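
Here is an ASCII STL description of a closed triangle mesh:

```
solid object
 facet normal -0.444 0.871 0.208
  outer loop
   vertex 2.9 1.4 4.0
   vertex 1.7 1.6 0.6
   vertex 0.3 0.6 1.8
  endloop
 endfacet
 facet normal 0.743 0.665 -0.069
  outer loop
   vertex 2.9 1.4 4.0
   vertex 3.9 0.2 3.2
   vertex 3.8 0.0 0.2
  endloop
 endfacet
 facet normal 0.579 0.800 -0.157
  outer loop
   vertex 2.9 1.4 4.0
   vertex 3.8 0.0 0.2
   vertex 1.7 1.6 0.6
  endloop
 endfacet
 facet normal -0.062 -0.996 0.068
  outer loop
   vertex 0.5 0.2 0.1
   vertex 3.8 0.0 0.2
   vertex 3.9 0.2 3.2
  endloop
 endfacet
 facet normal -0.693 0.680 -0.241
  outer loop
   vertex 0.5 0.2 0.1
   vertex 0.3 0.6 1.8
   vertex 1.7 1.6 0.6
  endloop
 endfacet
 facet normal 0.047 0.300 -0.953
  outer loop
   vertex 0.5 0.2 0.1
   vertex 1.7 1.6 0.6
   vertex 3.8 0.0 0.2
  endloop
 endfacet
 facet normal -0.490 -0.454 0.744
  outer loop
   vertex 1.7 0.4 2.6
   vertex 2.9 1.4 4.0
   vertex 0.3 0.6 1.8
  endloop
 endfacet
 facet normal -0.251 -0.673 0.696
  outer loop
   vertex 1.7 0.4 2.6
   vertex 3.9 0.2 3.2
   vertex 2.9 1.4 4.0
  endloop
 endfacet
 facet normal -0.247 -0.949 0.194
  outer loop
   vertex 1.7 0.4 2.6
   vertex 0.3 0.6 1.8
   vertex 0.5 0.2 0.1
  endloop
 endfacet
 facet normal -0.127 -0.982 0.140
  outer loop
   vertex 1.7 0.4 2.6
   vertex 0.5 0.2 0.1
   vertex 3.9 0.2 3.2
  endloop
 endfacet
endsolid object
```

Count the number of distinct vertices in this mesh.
7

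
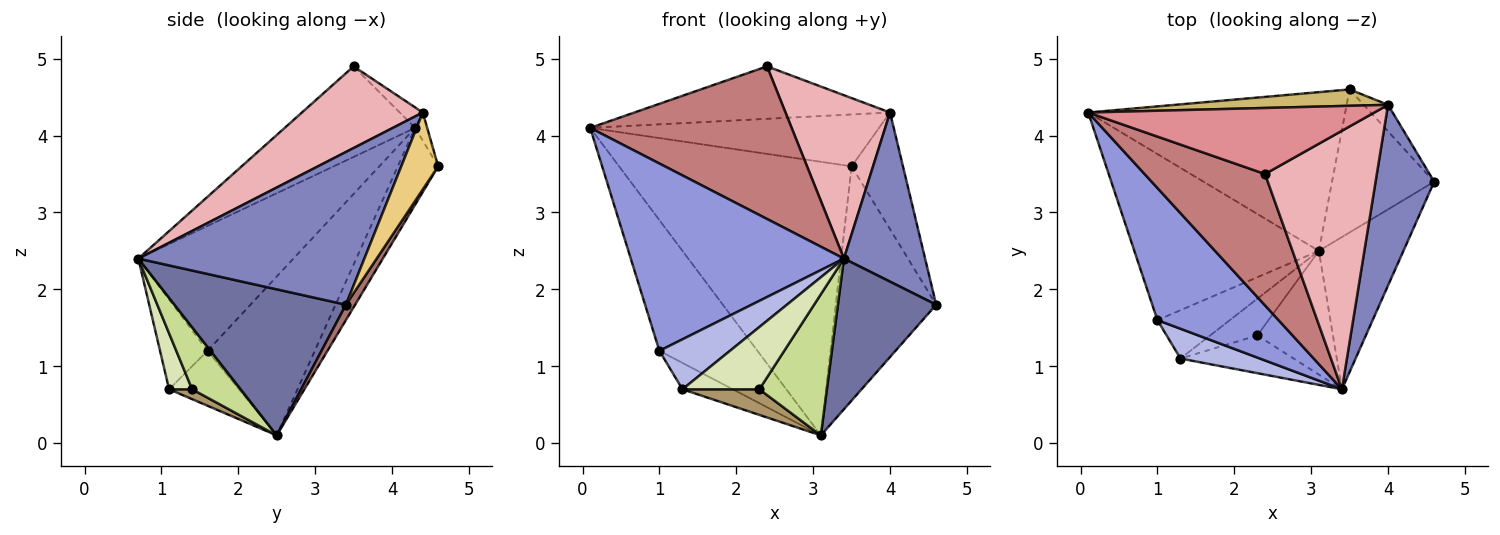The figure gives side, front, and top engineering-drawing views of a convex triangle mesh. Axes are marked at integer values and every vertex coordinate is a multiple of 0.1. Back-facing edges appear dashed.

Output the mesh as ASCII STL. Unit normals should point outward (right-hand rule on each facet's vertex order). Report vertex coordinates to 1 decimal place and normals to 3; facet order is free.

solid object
 facet normal 0.775 -0.444 -0.449
  outer loop
   vertex 3.1 2.5 0.1
   vertex 4.6 3.4 1.8
   vertex 3.4 0.7 2.4
  endloop
 endfacet
 facet normal 0.885 -0.318 0.340
  outer loop
   vertex 4.0 4.4 4.3
   vertex 3.4 0.7 2.4
   vertex 4.6 3.4 1.8
  endloop
 endfacet
 facet normal -0.511 -0.702 0.495
  outer loop
   vertex 1.0 1.6 1.2
   vertex 3.4 0.7 2.4
   vertex 0.1 4.3 4.1
  endloop
 endfacet
 facet normal -0.501 -0.744 0.443
  outer loop
   vertex 1.0 1.6 1.2
   vertex 1.3 1.1 0.7
   vertex 3.4 0.7 2.4
  endloop
 endfacet
 facet normal -0.560 0.512 -0.651
  outer loop
   vertex 1.0 1.6 1.2
   vertex 0.1 4.3 4.1
   vertex 3.1 2.5 0.1
  endloop
 endfacet
 facet normal -0.554 0.399 -0.731
  outer loop
   vertex 1.0 1.6 1.2
   vertex 3.1 2.5 0.1
   vertex 1.3 1.1 0.7
  endloop
 endfacet
 facet normal 0.475 -0.662 -0.580
  outer loop
   vertex 2.3 1.4 0.7
   vertex 3.1 2.5 0.1
   vertex 3.4 0.7 2.4
  endloop
 endfacet
 facet normal 0.249 -0.828 -0.502
  outer loop
   vertex 2.3 1.4 0.7
   vertex 3.4 0.7 2.4
   vertex 1.3 1.1 0.7
  endloop
 endfacet
 facet normal 0.169 -0.564 -0.808
  outer loop
   vertex 2.3 1.4 0.7
   vertex 1.3 1.1 0.7
   vertex 3.1 2.5 0.1
  endloop
 endfacet
 facet normal -0.040 0.953 0.301
  outer loop
   vertex 3.5 4.6 3.6
   vertex 0.1 4.3 4.1
   vertex 4.0 4.4 4.3
  endloop
 endfacet
 facet normal 0.574 0.799 -0.182
  outer loop
   vertex 3.5 4.6 3.6
   vertex 4.0 4.4 4.3
   vertex 4.6 3.4 1.8
  endloop
 endfacet
 facet normal -0.148 0.855 -0.496
  outer loop
   vertex 3.5 4.6 3.6
   vertex 3.1 2.5 0.1
   vertex 0.1 4.3 4.1
  endloop
 endfacet
 facet normal 0.078 0.851 -0.519
  outer loop
   vertex 3.5 4.6 3.6
   vertex 4.6 3.4 1.8
   vertex 3.1 2.5 0.1
  endloop
 endfacet
 facet normal -0.440 -0.680 0.586
  outer loop
   vertex 2.4 3.5 4.9
   vertex 0.1 4.3 4.1
   vertex 3.4 0.7 2.4
  endloop
 endfacet
 facet normal -0.056 0.621 0.782
  outer loop
   vertex 2.4 3.5 4.9
   vertex 4.0 4.4 4.3
   vertex 0.1 4.3 4.1
  endloop
 endfacet
 facet normal 0.525 -0.455 0.719
  outer loop
   vertex 2.4 3.5 4.9
   vertex 3.4 0.7 2.4
   vertex 4.0 4.4 4.3
  endloop
 endfacet
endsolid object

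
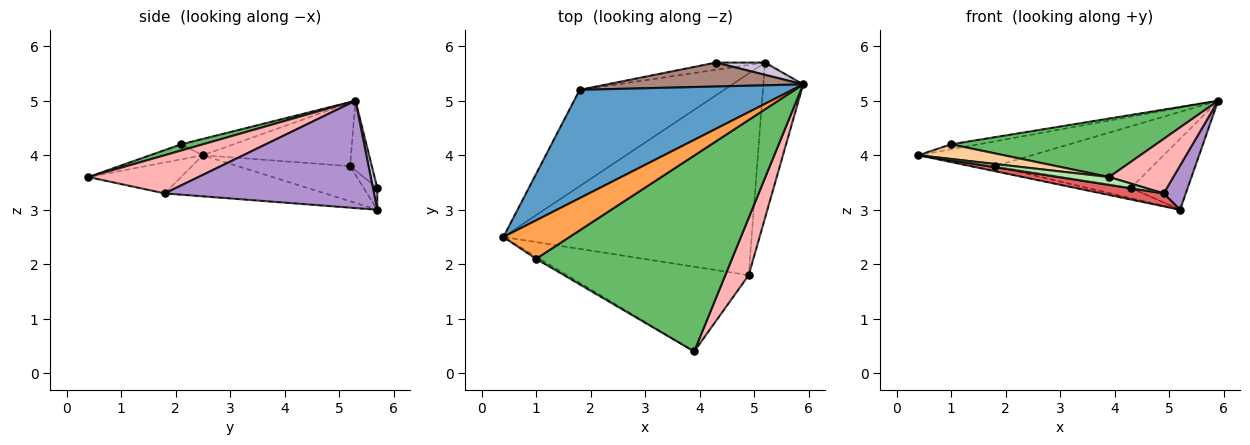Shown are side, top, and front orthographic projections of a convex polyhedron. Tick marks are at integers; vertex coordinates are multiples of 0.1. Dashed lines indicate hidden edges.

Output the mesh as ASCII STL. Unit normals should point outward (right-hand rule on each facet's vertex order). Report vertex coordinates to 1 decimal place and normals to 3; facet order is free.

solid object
 facet normal -0.279 0.214 0.936
  outer loop
   vertex 1.8 5.2 3.8
   vertex 0.4 2.5 4.0
   vertex 5.9 5.3 5.0
  endloop
 endfacet
 facet normal -0.236 0.050 -0.971
  outer loop
   vertex 1.8 5.2 3.8
   vertex 5.2 5.7 3.0
   vertex 0.4 2.5 4.0
  endloop
 endfacet
 facet normal -0.238 0.124 0.963
  outer loop
   vertex 1.0 2.1 4.2
   vertex 5.9 5.3 5.0
   vertex 0.4 2.5 4.0
  endloop
 endfacet
 facet normal -0.521 -0.844 -0.126
  outer loop
   vertex 1.0 2.1 4.2
   vertex 0.4 2.5 4.0
   vertex 3.9 0.4 3.6
  endloop
 endfacet
 facet normal 0.030 -0.286 0.958
  outer loop
   vertex 1.0 2.1 4.2
   vertex 3.9 0.4 3.6
   vertex 5.9 5.3 5.0
  endloop
 endfacet
 facet normal -0.167 -0.091 -0.982
  outer loop
   vertex 4.9 1.8 3.3
   vertex 3.9 0.4 3.6
   vertex 0.4 2.5 4.0
  endloop
 endfacet
 facet normal -0.163 -0.063 -0.985
  outer loop
   vertex 4.9 1.8 3.3
   vertex 0.4 2.5 4.0
   vertex 5.2 5.7 3.0
  endloop
 endfacet
 facet normal 0.764 -0.445 0.468
  outer loop
   vertex 4.9 1.8 3.3
   vertex 5.9 5.3 5.0
   vertex 3.9 0.4 3.6
  endloop
 endfacet
 facet normal 0.933 -0.098 -0.346
  outer loop
   vertex 4.9 1.8 3.3
   vertex 5.2 5.7 3.0
   vertex 5.9 5.3 5.0
  endloop
 endfacet
 facet normal 0.076 0.983 0.170
  outer loop
   vertex 4.3 5.7 3.4
   vertex 5.9 5.3 5.0
   vertex 5.2 5.7 3.0
  endloop
 endfacet
 facet normal -0.128 0.925 0.359
  outer loop
   vertex 4.3 5.7 3.4
   vertex 1.8 5.2 3.8
   vertex 5.9 5.3 5.0
  endloop
 endfacet
 facet normal -0.248 0.793 -0.557
  outer loop
   vertex 4.3 5.7 3.4
   vertex 5.2 5.7 3.0
   vertex 1.8 5.2 3.8
  endloop
 endfacet
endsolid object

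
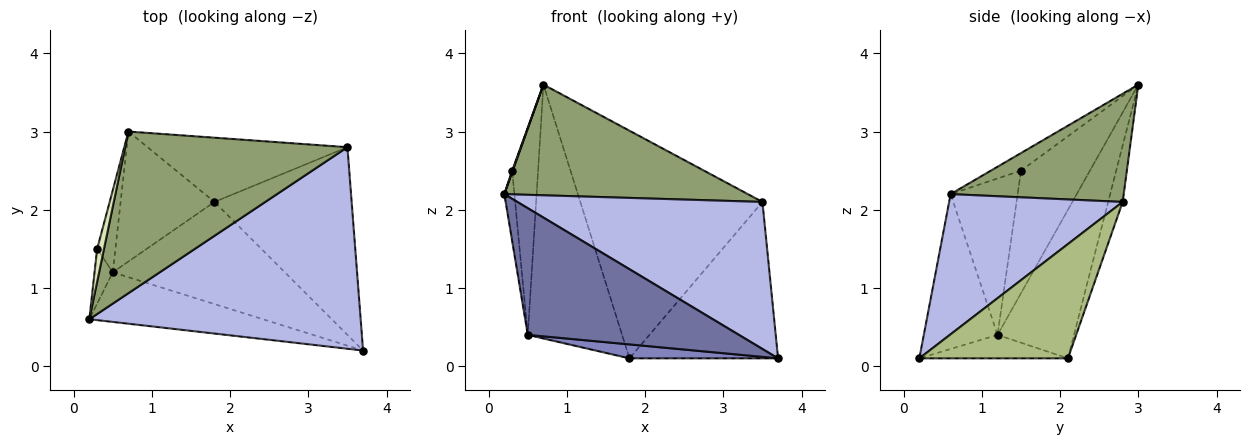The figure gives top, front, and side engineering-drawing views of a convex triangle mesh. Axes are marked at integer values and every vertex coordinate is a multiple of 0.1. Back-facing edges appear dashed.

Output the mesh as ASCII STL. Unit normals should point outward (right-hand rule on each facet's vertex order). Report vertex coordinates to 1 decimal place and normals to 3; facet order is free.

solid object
 facet normal -0.309 -0.886 -0.347
  outer loop
   vertex 0.5 1.2 0.4
   vertex 3.7 0.2 0.1
   vertex 0.2 0.6 2.2
  endloop
 endfacet
 facet normal -0.134 -0.134 -0.982
  outer loop
   vertex 0.5 1.2 0.4
   vertex 1.8 2.1 0.1
   vertex 3.7 0.2 0.1
  endloop
 endfacet
 facet normal -0.585 0.722 -0.370
  outer loop
   vertex 0.5 1.2 0.4
   vertex 0.7 3.0 3.6
   vertex 1.8 2.1 0.1
  endloop
 endfacet
 facet normal 0.385 -0.544 0.746
  outer loop
   vertex 3.5 2.8 2.1
   vertex 0.2 0.6 2.2
   vertex 3.7 0.2 0.1
  endloop
 endfacet
 facet normal 0.373 -0.524 0.766
  outer loop
   vertex 3.5 2.8 2.1
   vertex 0.7 3.0 3.6
   vertex 0.2 0.6 2.2
  endloop
 endfacet
 facet normal 0.539 0.539 -0.647
  outer loop
   vertex 3.5 2.8 2.1
   vertex 3.7 0.2 0.1
   vertex 1.8 2.1 0.1
  endloop
 endfacet
 facet normal -0.077 0.960 -0.271
  outer loop
   vertex 3.5 2.8 2.1
   vertex 1.8 2.1 0.1
   vertex 0.7 3.0 3.6
  endloop
 endfacet
 facet normal -0.932 -0.017 0.362
  outer loop
   vertex 0.3 1.5 2.5
   vertex 0.2 0.6 2.2
   vertex 0.7 3.0 3.6
  endloop
 endfacet
 facet normal -0.982 0.147 -0.115
  outer loop
   vertex 0.3 1.5 2.5
   vertex 0.5 1.2 0.4
   vertex 0.2 0.6 2.2
  endloop
 endfacet
 facet normal -0.927 0.348 -0.138
  outer loop
   vertex 0.3 1.5 2.5
   vertex 0.7 3.0 3.6
   vertex 0.5 1.2 0.4
  endloop
 endfacet
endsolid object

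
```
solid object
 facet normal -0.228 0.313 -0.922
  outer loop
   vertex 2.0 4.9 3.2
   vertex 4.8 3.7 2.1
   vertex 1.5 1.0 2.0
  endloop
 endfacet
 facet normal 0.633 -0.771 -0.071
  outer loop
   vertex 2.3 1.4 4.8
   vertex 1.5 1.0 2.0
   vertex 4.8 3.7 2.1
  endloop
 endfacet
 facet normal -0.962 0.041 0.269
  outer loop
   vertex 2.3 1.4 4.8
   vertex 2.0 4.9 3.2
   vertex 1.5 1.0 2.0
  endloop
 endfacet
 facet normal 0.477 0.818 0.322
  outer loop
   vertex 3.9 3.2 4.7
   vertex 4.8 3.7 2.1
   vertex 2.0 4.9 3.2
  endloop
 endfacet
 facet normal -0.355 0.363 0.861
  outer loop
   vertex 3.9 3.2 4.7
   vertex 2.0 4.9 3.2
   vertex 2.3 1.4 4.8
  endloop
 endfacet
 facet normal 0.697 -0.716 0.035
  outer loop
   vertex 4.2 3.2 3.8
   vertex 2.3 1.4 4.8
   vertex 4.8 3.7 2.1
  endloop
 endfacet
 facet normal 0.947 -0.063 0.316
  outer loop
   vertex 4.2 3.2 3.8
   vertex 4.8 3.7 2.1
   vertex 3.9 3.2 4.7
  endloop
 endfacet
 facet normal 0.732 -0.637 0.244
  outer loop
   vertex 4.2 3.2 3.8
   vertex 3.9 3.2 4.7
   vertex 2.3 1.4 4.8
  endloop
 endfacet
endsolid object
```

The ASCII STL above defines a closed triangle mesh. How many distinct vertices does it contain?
6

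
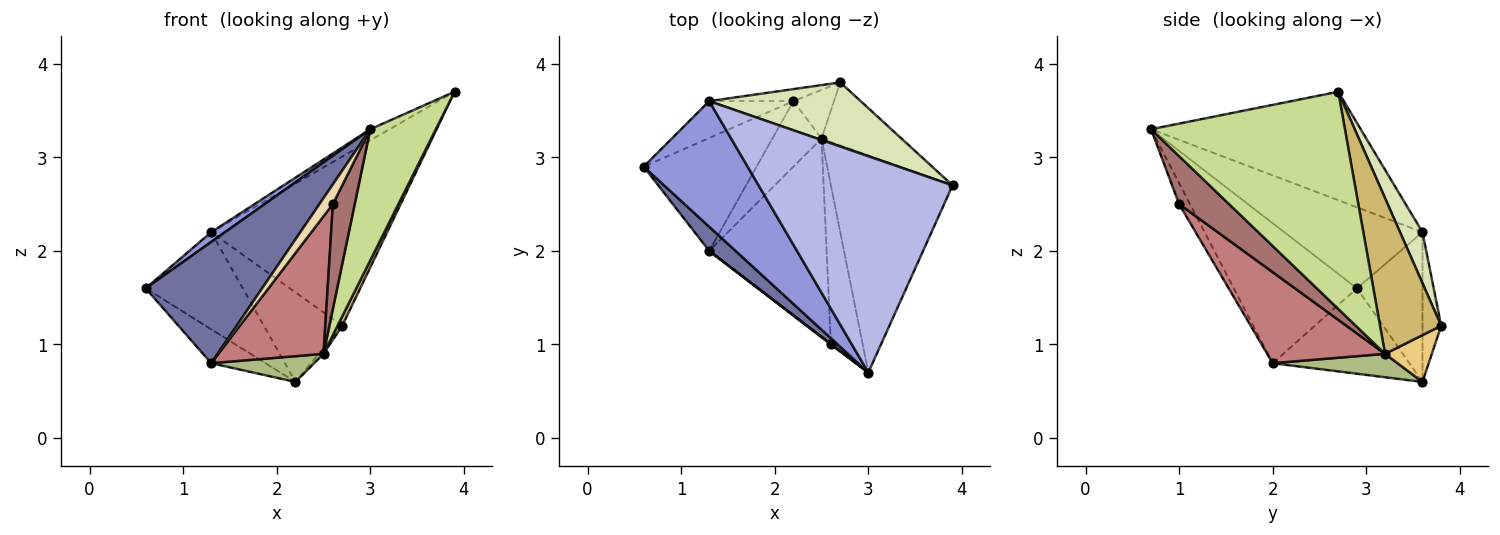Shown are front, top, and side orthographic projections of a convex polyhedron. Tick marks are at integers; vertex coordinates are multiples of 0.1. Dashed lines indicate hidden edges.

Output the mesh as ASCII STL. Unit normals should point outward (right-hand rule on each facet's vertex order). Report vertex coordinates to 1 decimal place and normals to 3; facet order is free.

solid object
 facet normal -0.720 -0.681 0.136
  outer loop
   vertex 1.3 2.0 0.8
   vertex 3.0 0.7 3.3
   vertex 0.6 2.9 1.6
  endloop
 endfacet
 facet normal -0.587 0.233 -0.776
  outer loop
   vertex 1.3 2.0 0.8
   vertex 0.6 2.9 1.6
   vertex 2.2 3.6 0.6
  endloop
 endfacet
 facet normal -0.614 -0.061 0.787
  outer loop
   vertex 1.3 3.6 2.2
   vertex 0.6 2.9 1.6
   vertex 3.0 0.7 3.3
  endloop
 endfacet
 facet normal -0.487 0.045 0.872
  outer loop
   vertex 1.3 3.6 2.2
   vertex 3.0 0.7 3.3
   vertex 3.9 2.7 3.7
  endloop
 endfacet
 facet normal -0.534 0.791 -0.300
  outer loop
   vertex 1.3 3.6 2.2
   vertex 2.2 3.6 0.6
   vertex 0.6 2.9 1.6
  endloop
 endfacet
 facet normal 0.405 -0.334 -0.851
  outer loop
   vertex 2.5 3.2 0.9
   vertex 1.3 2.0 0.8
   vertex 2.2 3.6 0.6
  endloop
 endfacet
 facet normal 0.837 -0.283 -0.469
  outer loop
   vertex 2.5 3.2 0.9
   vertex 3.9 2.7 3.7
   vertex 3.0 0.7 3.3
  endloop
 endfacet
 facet normal 0.119 0.929 0.352
  outer loop
   vertex 2.7 3.8 1.2
   vertex 1.3 3.6 2.2
   vertex 3.9 2.7 3.7
  endloop
 endfacet
 facet normal -0.230 0.964 -0.130
  outer loop
   vertex 2.7 3.8 1.2
   vertex 2.2 3.6 0.6
   vertex 1.3 3.6 2.2
  endloop
 endfacet
 facet normal 0.887 -0.068 -0.456
  outer loop
   vertex 2.7 3.8 1.2
   vertex 3.9 2.7 3.7
   vertex 2.5 3.2 0.9
  endloop
 endfacet
 facet normal 0.754 0.075 -0.653
  outer loop
   vertex 2.7 3.8 1.2
   vertex 2.5 3.2 0.9
   vertex 2.2 3.6 0.6
  endloop
 endfacet
 facet normal -0.627 -0.779 0.022
  outer loop
   vertex 2.6 1.0 2.5
   vertex 3.0 0.7 3.3
   vertex 1.3 2.0 0.8
  endloop
 endfacet
 facet normal 0.783 -0.342 -0.520
  outer loop
   vertex 2.6 1.0 2.5
   vertex 2.5 3.2 0.9
   vertex 3.0 0.7 3.3
  endloop
 endfacet
 facet normal 0.538 -0.480 -0.693
  outer loop
   vertex 2.6 1.0 2.5
   vertex 1.3 2.0 0.8
   vertex 2.5 3.2 0.9
  endloop
 endfacet
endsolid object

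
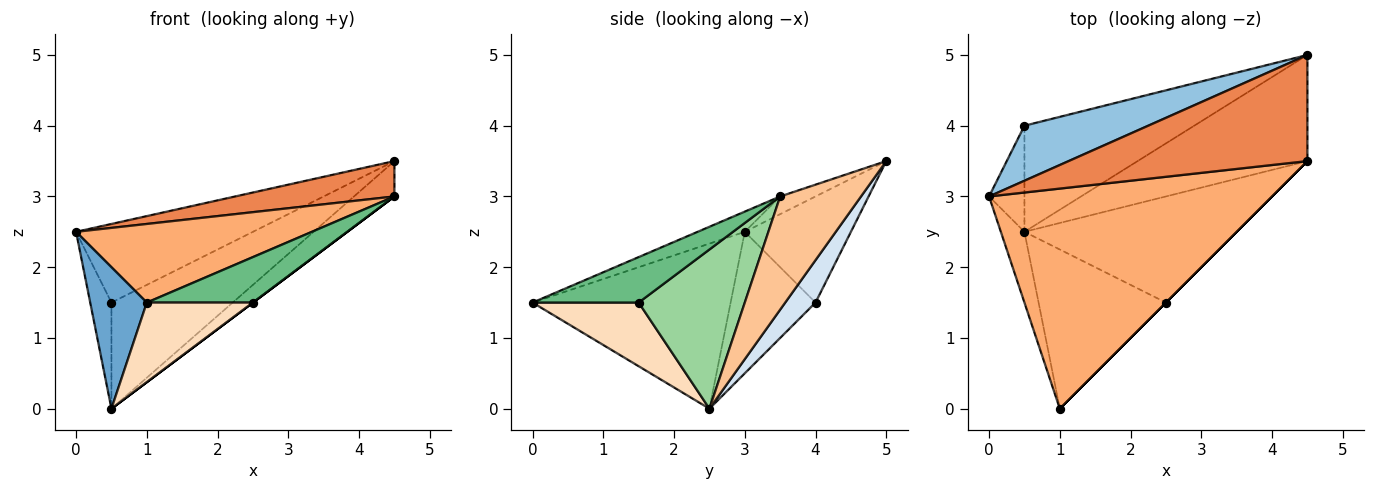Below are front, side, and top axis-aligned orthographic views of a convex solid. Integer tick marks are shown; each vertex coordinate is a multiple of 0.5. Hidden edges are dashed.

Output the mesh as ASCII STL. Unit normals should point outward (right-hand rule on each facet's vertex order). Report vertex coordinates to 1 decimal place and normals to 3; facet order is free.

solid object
 facet normal -0.953 -0.272 -0.136
  outer loop
   vertex 0.5 2.5 0.0
   vertex 1.0 0.0 1.5
   vertex 0.0 3.0 2.5
  endloop
 endfacet
 facet normal -0.441 0.735 0.515
  outer loop
   vertex 0.5 4.0 1.5
   vertex 0.0 3.0 2.5
   vertex 4.5 5.0 3.5
  endloop
 endfacet
 facet normal -0.943 0.236 -0.236
  outer loop
   vertex 0.5 4.0 1.5
   vertex 0.5 2.5 0.0
   vertex 0.0 3.0 2.5
  endloop
 endfacet
 facet normal 0.174 0.696 -0.696
  outer loop
   vertex 0.5 4.0 1.5
   vertex 4.5 5.0 3.5
   vertex 0.5 2.5 0.0
  endloop
 endfacet
 facet normal -0.070 -0.315 0.946
  outer loop
   vertex 4.5 3.5 3.0
   vertex 4.5 5.0 3.5
   vertex 0.0 3.0 2.5
  endloop
 endfacet
 facet normal -0.067 -0.336 0.940
  outer loop
   vertex 4.5 3.5 3.0
   vertex 0.0 3.0 2.5
   vertex 1.0 0.0 1.5
  endloop
 endfacet
 facet normal 0.535 0.267 -0.802
  outer loop
   vertex 4.5 3.5 3.0
   vertex 0.5 2.5 0.0
   vertex 4.5 5.0 3.5
  endloop
 endfacet
 facet normal 0.408 -0.408 -0.816
  outer loop
   vertex 2.5 1.5 1.5
   vertex 1.0 0.0 1.5
   vertex 0.5 2.5 0.0
  endloop
 endfacet
 facet normal 0.707 -0.707 0.000
  outer loop
   vertex 2.5 1.5 1.5
   vertex 4.5 3.5 3.0
   vertex 1.0 0.0 1.5
  endloop
 endfacet
 facet normal 0.600 0.000 -0.800
  outer loop
   vertex 2.5 1.5 1.5
   vertex 0.5 2.5 0.0
   vertex 4.5 3.5 3.0
  endloop
 endfacet
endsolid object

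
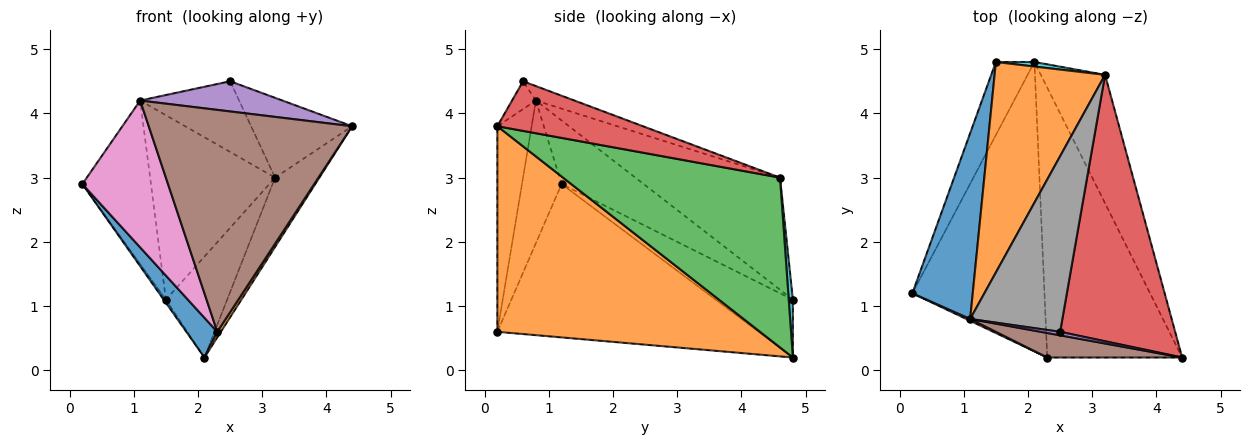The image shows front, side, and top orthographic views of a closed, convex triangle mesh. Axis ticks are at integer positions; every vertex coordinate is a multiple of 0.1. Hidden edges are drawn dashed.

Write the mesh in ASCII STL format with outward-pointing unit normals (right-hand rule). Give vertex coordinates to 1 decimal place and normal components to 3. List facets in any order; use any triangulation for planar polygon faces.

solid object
 facet normal -0.755 -0.089 -0.650
  outer loop
   vertex 2.3 0.2 0.6
   vertex 0.2 1.2 2.9
   vertex 2.1 4.8 0.2
  endloop
 endfacet
 facet normal 0.836 -0.011 -0.549
  outer loop
   vertex 2.3 0.2 0.6
   vertex 2.1 4.8 0.2
   vertex 4.4 0.2 3.8
  endloop
 endfacet
 facet normal 0.919 0.187 -0.348
  outer loop
   vertex 3.2 4.6 3.0
   vertex 4.4 0.2 3.8
   vertex 2.1 4.8 0.2
  endloop
 endfacet
 facet normal 0.382 0.265 0.885
  outer loop
   vertex 3.2 4.6 3.0
   vertex 2.5 0.6 4.5
   vertex 4.4 0.2 3.8
  endloop
 endfacet
 facet normal -0.164 -0.980 0.114
  outer loop
   vertex 1.1 0.8 4.2
   vertex 4.4 0.2 3.8
   vertex 2.5 0.6 4.5
  endloop
 endfacet
 facet normal -0.165 -0.980 0.108
  outer loop
   vertex 1.1 0.8 4.2
   vertex 2.3 0.2 0.6
   vertex 4.4 0.2 3.8
  endloop
 endfacet
 facet normal -0.420 -0.908 0.011
  outer loop
   vertex 1.1 0.8 4.2
   vertex 0.2 1.2 2.9
   vertex 2.3 0.2 0.6
  endloop
 endfacet
 facet normal -0.144 0.369 0.918
  outer loop
   vertex 1.1 0.8 4.2
   vertex 2.5 0.6 4.5
   vertex 3.2 4.6 3.0
  endloop
 endfacet
 facet normal -0.832 0.023 -0.555
  outer loop
   vertex 1.5 4.8 1.1
   vertex 2.1 4.8 0.2
   vertex 0.2 1.2 2.9
  endloop
 endfacet
 facet normal 0.067 0.997 0.045
  outer loop
   vertex 1.5 4.8 1.1
   vertex 3.2 4.6 3.0
   vertex 2.1 4.8 0.2
  endloop
 endfacet
 facet normal -0.620 0.518 0.589
  outer loop
   vertex 1.5 4.8 1.1
   vertex 0.2 1.2 2.9
   vertex 1.1 0.8 4.2
  endloop
 endfacet
 facet normal -0.607 0.524 0.598
  outer loop
   vertex 1.5 4.8 1.1
   vertex 1.1 0.8 4.2
   vertex 3.2 4.6 3.0
  endloop
 endfacet
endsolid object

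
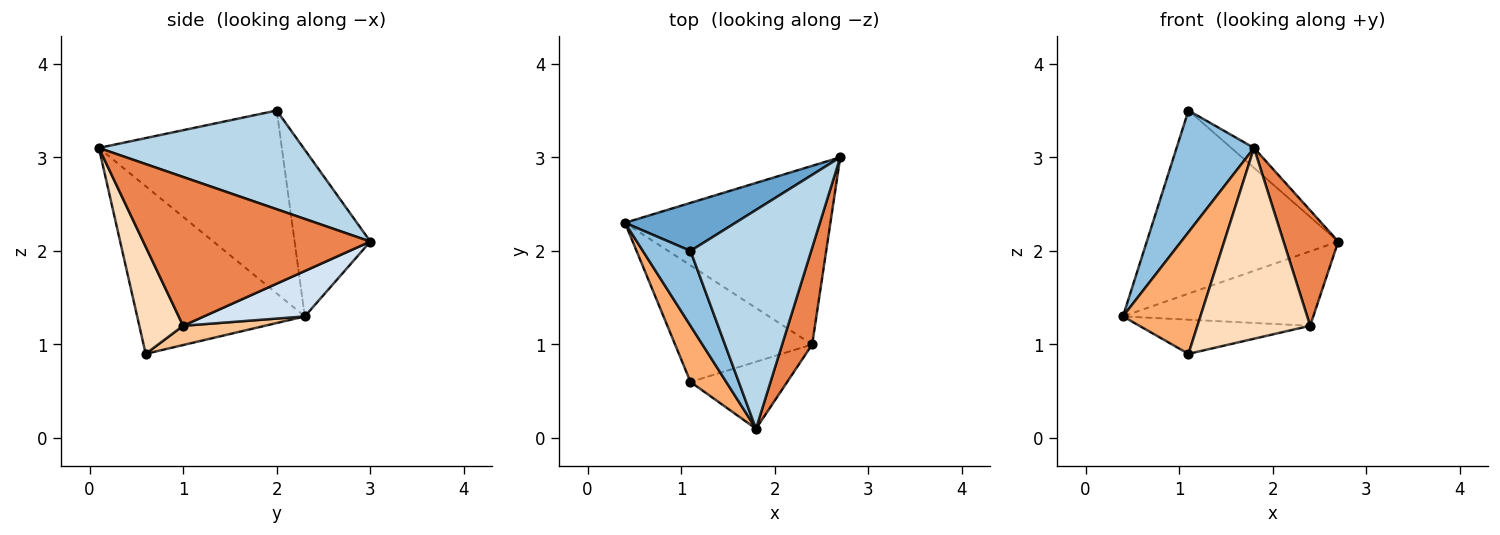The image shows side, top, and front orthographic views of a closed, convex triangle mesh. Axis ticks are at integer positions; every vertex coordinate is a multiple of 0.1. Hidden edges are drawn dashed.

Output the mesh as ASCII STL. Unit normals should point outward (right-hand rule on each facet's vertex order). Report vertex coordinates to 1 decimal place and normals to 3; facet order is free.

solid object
 facet normal -0.357 0.903 0.237
  outer loop
   vertex 1.1 2.0 3.5
   vertex 2.7 3.0 2.1
   vertex 0.4 2.3 1.3
  endloop
 endfacet
 facet normal -0.896 -0.379 0.233
  outer loop
   vertex 1.1 2.0 3.5
   vertex 0.4 2.3 1.3
   vertex 1.8 0.1 3.1
  endloop
 endfacet
 facet normal 0.632 0.070 0.772
  outer loop
   vertex 1.1 2.0 3.5
   vertex 1.8 0.1 3.1
   vertex 2.7 3.0 2.1
  endloop
 endfacet
 facet normal 0.200 0.377 -0.904
  outer loop
   vertex 2.4 1.0 1.2
   vertex 0.4 2.3 1.3
   vertex 2.7 3.0 2.1
  endloop
 endfacet
 facet normal 0.954 -0.230 0.192
  outer loop
   vertex 2.4 1.0 1.2
   vertex 2.7 3.0 2.1
   vertex 1.8 0.1 3.1
  endloop
 endfacet
 facet normal -0.891 -0.412 0.190
  outer loop
   vertex 1.1 0.6 0.9
   vertex 1.8 0.1 3.1
   vertex 0.4 2.3 1.3
  endloop
 endfacet
 facet normal 0.134 0.279 -0.951
  outer loop
   vertex 1.1 0.6 0.9
   vertex 0.4 2.3 1.3
   vertex 2.4 1.0 1.2
  endloop
 endfacet
 facet normal 0.344 -0.886 -0.311
  outer loop
   vertex 1.1 0.6 0.9
   vertex 2.4 1.0 1.2
   vertex 1.8 0.1 3.1
  endloop
 endfacet
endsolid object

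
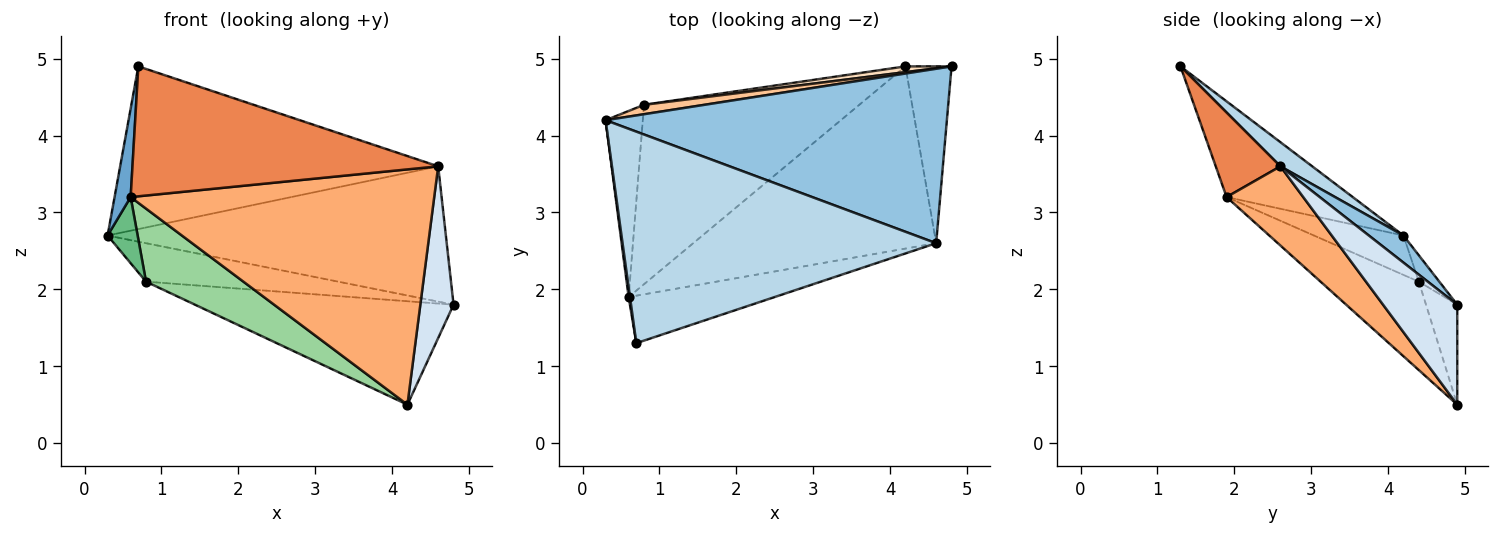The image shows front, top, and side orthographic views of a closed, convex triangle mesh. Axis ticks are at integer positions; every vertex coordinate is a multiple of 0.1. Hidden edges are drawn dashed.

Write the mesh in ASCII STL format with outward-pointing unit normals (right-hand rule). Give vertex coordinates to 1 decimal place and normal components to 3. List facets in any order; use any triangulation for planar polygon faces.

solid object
 facet normal -0.992 -0.126 0.014
  outer loop
   vertex 0.6 1.9 3.2
   vertex 0.7 1.3 4.9
   vertex 0.3 4.2 2.7
  endloop
 endfacet
 facet normal 0.063 0.612 0.789
  outer loop
   vertex 4.6 2.6 3.6
   vertex 4.8 4.9 1.8
   vertex 0.3 4.2 2.7
  endloop
 endfacet
 facet normal 0.061 0.609 0.791
  outer loop
   vertex 4.6 2.6 3.6
   vertex 0.3 4.2 2.7
   vertex 0.7 1.3 4.9
  endloop
 endfacet
 facet normal 0.841 -0.377 -0.388
  outer loop
   vertex 4.6 2.6 3.6
   vertex 4.2 4.9 0.5
   vertex 4.8 4.9 1.8
  endloop
 endfacet
 facet normal 0.195 -0.921 -0.337
  outer loop
   vertex 4.6 2.6 3.6
   vertex 0.7 1.3 4.9
   vertex 0.6 1.9 3.2
  endloop
 endfacet
 facet normal 0.196 -0.775 -0.600
  outer loop
   vertex 4.6 2.6 3.6
   vertex 0.6 1.9 3.2
   vertex 4.2 4.9 0.5
  endloop
 endfacet
 facet normal -0.103 0.966 0.236
  outer loop
   vertex 0.8 4.4 2.1
   vertex 0.3 4.2 2.7
   vertex 4.8 4.9 1.8
  endloop
 endfacet
 facet normal -0.120 0.991 0.055
  outer loop
   vertex 0.8 4.4 2.1
   vertex 4.8 4.9 1.8
   vertex 4.2 4.9 0.5
  endloop
 endfacet
 facet normal -0.706 -0.237 -0.667
  outer loop
   vertex 0.8 4.4 2.1
   vertex 0.6 1.9 3.2
   vertex 0.3 4.2 2.7
  endloop
 endfacet
 facet normal -0.356 -0.352 -0.866
  outer loop
   vertex 0.8 4.4 2.1
   vertex 4.2 4.9 0.5
   vertex 0.6 1.9 3.2
  endloop
 endfacet
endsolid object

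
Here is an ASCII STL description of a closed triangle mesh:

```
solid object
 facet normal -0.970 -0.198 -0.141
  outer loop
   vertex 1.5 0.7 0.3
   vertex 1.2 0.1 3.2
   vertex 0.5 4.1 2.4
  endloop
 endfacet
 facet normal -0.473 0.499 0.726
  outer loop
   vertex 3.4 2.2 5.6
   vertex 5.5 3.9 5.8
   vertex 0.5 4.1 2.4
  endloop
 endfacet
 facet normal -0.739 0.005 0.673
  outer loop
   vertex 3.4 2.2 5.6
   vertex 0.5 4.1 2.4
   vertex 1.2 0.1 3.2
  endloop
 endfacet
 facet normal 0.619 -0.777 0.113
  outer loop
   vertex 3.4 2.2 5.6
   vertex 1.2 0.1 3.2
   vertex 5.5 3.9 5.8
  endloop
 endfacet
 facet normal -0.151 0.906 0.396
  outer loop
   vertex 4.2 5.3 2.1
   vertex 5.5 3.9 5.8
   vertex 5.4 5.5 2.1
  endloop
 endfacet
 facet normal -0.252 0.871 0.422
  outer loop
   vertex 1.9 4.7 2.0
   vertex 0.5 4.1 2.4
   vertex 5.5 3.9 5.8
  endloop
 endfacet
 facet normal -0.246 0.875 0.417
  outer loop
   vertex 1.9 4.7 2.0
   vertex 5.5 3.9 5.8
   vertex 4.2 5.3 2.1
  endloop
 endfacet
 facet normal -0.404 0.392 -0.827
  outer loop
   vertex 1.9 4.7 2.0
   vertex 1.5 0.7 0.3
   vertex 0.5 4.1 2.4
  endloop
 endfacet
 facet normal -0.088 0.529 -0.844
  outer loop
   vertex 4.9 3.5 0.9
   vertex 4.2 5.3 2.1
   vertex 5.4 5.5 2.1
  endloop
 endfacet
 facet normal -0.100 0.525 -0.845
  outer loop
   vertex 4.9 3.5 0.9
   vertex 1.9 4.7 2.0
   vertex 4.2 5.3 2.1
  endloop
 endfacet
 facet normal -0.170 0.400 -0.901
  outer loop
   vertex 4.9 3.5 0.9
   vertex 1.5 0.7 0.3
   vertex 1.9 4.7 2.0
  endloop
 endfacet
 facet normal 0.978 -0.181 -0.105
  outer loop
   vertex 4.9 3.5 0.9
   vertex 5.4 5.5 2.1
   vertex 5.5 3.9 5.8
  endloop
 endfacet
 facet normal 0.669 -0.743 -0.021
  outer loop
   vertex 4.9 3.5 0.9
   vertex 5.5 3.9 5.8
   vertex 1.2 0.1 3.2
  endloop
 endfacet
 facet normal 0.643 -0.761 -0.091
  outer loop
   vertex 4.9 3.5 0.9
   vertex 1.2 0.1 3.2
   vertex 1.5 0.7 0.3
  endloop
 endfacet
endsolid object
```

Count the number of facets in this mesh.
14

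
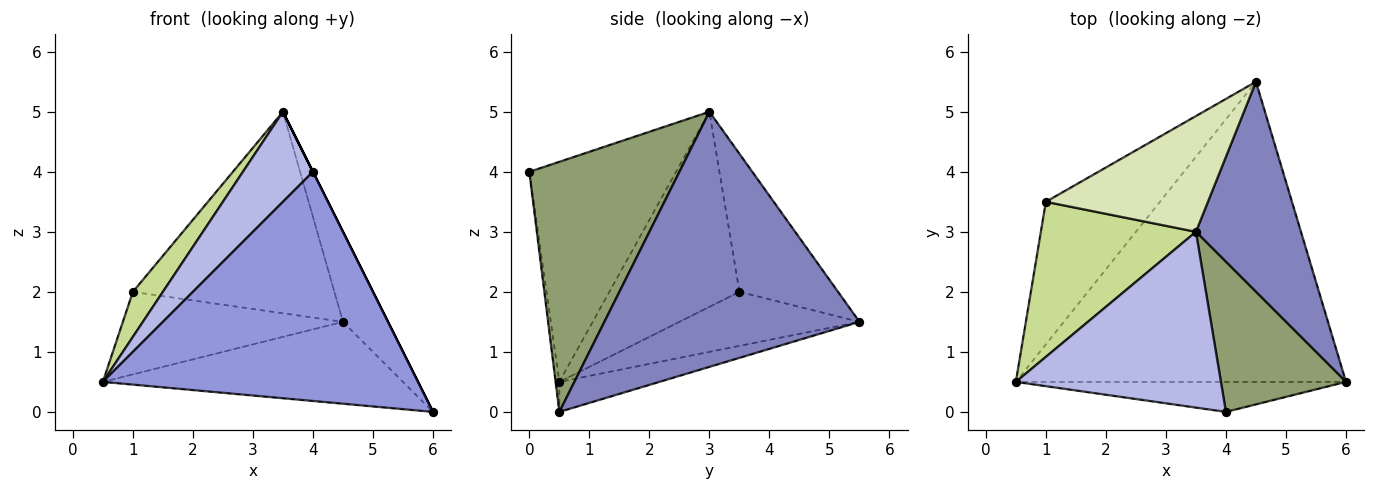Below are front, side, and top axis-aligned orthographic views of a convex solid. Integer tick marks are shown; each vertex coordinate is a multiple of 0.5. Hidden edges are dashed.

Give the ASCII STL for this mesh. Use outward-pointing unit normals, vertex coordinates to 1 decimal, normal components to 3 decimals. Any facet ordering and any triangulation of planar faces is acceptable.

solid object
 facet normal -0.087 0.262 -0.961
  outer loop
   vertex 4.5 5.5 1.5
   vertex 6.0 0.5 0.0
   vertex 0.5 0.5 0.5
  endloop
 endfacet
 facet normal 0.913 0.161 0.376
  outer loop
   vertex 3.5 3.0 5.0
   vertex 6.0 0.5 0.0
   vertex 4.5 5.5 1.5
  endloop
 endfacet
 facet normal -0.012 -0.991 -0.130
  outer loop
   vertex 4.0 0.0 4.0
   vertex 0.5 0.5 0.5
   vertex 6.0 0.5 0.0
  endloop
 endfacet
 facet normal -0.691 -0.330 0.644
  outer loop
   vertex 4.0 0.0 4.0
   vertex 3.5 3.0 5.0
   vertex 0.5 0.5 0.5
  endloop
 endfacet
 facet normal 0.894 0.000 0.447
  outer loop
   vertex 4.0 0.0 4.0
   vertex 6.0 0.5 0.0
   vertex 3.5 3.0 5.0
  endloop
 endfacet
 facet normal -0.379 0.464 -0.801
  outer loop
   vertex 1.0 3.5 2.0
   vertex 4.5 5.5 1.5
   vertex 0.5 0.5 0.5
  endloop
 endfacet
 facet normal -0.770 -0.178 0.612
  outer loop
   vertex 1.0 3.5 2.0
   vertex 0.5 0.5 0.5
   vertex 3.5 3.0 5.0
  endloop
 endfacet
 facet normal -0.391 0.798 0.459
  outer loop
   vertex 1.0 3.5 2.0
   vertex 3.5 3.0 5.0
   vertex 4.5 5.5 1.5
  endloop
 endfacet
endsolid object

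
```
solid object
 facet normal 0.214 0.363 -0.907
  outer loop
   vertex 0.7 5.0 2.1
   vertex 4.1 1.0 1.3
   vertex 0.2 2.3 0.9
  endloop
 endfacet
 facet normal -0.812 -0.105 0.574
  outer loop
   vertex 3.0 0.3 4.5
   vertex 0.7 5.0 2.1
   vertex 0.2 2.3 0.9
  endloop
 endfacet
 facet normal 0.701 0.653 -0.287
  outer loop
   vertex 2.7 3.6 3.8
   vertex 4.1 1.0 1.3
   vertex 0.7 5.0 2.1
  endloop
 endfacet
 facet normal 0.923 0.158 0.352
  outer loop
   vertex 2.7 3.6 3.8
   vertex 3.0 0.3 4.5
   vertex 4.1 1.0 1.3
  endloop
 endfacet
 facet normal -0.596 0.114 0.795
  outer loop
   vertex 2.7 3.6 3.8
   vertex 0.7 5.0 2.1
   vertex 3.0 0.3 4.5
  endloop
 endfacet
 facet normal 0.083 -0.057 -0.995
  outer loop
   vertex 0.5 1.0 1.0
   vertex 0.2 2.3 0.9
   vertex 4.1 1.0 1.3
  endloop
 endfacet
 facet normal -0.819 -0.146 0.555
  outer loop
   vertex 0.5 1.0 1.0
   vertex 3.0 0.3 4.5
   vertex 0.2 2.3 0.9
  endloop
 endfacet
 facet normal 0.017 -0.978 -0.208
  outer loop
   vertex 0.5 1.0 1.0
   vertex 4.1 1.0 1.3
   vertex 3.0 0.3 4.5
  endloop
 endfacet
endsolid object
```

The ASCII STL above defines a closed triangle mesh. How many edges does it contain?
12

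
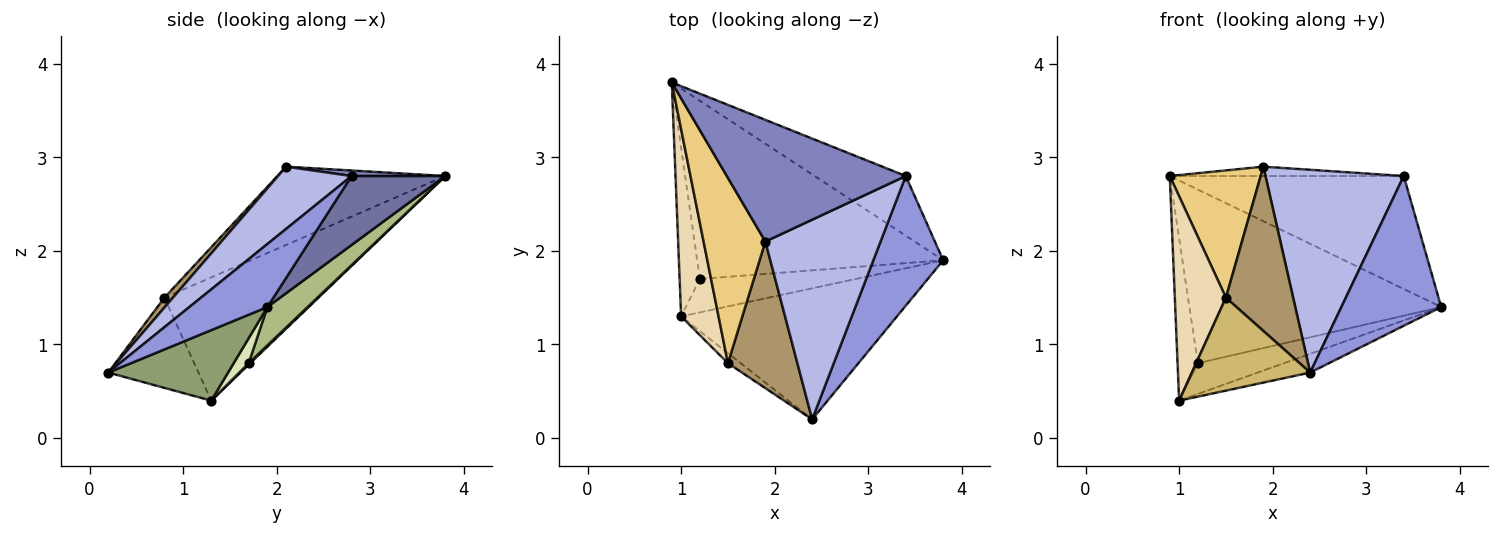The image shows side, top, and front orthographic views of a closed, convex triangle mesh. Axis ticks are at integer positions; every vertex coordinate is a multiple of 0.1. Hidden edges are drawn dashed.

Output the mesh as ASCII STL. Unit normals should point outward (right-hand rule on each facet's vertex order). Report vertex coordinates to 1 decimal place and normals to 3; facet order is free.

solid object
 facet normal 0.333 0.834 -0.441
  outer loop
   vertex 3.4 2.8 2.8
   vertex 3.8 1.9 1.4
   vertex 0.9 3.8 2.8
  endloop
 endfacet
 facet normal 0.031 0.077 0.997
  outer loop
   vertex 3.4 2.8 2.8
   vertex 0.9 3.8 2.8
   vertex 1.9 2.1 2.9
  endloop
 endfacet
 facet normal 0.509 -0.651 0.564
  outer loop
   vertex 3.4 2.8 2.8
   vertex 2.4 0.2 0.7
   vertex 3.8 1.9 1.4
  endloop
 endfacet
 facet normal 0.355 -0.666 0.656
  outer loop
   vertex 3.4 2.8 2.8
   vertex 1.9 2.1 2.9
   vertex 2.4 0.2 0.7
  endloop
 endfacet
 facet normal 0.308 0.135 -0.942
  outer loop
   vertex 1.0 1.3 0.4
   vertex 3.8 1.9 1.4
   vertex 2.4 0.2 0.7
  endloop
 endfacet
 facet normal 0.111 0.694 -0.712
  outer loop
   vertex 1.2 1.7 0.8
   vertex 0.9 3.8 2.8
   vertex 3.8 1.9 1.4
  endloop
 endfacet
 facet normal 0.053 0.693 -0.719
  outer loop
   vertex 1.2 1.7 0.8
   vertex 1.0 1.3 0.4
   vertex 0.9 3.8 2.8
  endloop
 endfacet
 facet normal 0.117 0.672 -0.731
  outer loop
   vertex 1.2 1.7 0.8
   vertex 3.8 1.9 1.4
   vertex 1.0 1.3 0.4
  endloop
 endfacet
 facet normal 0.094 -0.743 0.663
  outer loop
   vertex 1.5 0.8 1.5
   vertex 2.4 0.2 0.7
   vertex 1.9 2.1 2.9
  endloop
 endfacet
 facet normal -0.604 -0.792 -0.085
  outer loop
   vertex 1.5 0.8 1.5
   vertex 1.0 1.3 0.4
   vertex 2.4 0.2 0.7
  endloop
 endfacet
 facet normal -0.722 -0.391 0.570
  outer loop
   vertex 1.5 0.8 1.5
   vertex 1.9 2.1 2.9
   vertex 0.9 3.8 2.8
  endloop
 endfacet
 facet normal -0.912 -0.302 0.277
  outer loop
   vertex 1.5 0.8 1.5
   vertex 0.9 3.8 2.8
   vertex 1.0 1.3 0.4
  endloop
 endfacet
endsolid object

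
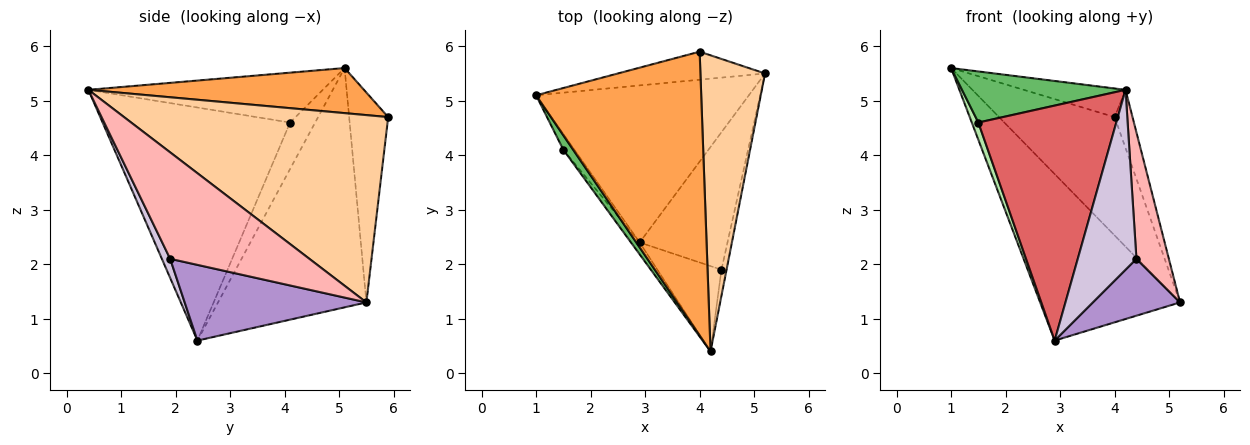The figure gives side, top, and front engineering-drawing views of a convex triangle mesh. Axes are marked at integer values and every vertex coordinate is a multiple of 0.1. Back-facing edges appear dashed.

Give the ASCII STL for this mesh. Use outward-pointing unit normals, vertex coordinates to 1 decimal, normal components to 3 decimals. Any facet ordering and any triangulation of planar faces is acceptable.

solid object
 facet normal -0.611 0.576 -0.543
  outer loop
   vertex 2.9 2.4 0.6
   vertex 1.0 5.1 5.6
   vertex 5.2 5.5 1.3
  endloop
 endfacet
 facet normal -0.312 0.924 -0.219
  outer loop
   vertex 4.0 5.9 4.7
   vertex 5.2 5.5 1.3
   vertex 1.0 5.1 5.6
  endloop
 endfacet
 facet normal 0.262 0.097 0.960
  outer loop
   vertex 4.0 5.9 4.7
   vertex 1.0 5.1 5.6
   vertex 4.2 0.4 5.2
  endloop
 endfacet
 facet normal 0.943 0.064 0.325
  outer loop
   vertex 4.0 5.9 4.7
   vertex 4.2 0.4 5.2
   vertex 5.2 5.5 1.3
  endloop
 endfacet
 facet normal -0.810 -0.565 0.160
  outer loop
   vertex 1.5 4.1 4.6
   vertex 4.2 0.4 5.2
   vertex 1.0 5.1 5.6
  endloop
 endfacet
 facet normal -0.943 -0.246 -0.225
  outer loop
   vertex 1.5 4.1 4.6
   vertex 1.0 5.1 5.6
   vertex 2.9 2.4 0.6
  endloop
 endfacet
 facet normal -0.805 -0.592 -0.030
  outer loop
   vertex 1.5 4.1 4.6
   vertex 2.9 2.4 0.6
   vertex 4.2 0.4 5.2
  endloop
 endfacet
 facet normal 0.973 -0.227 -0.047
  outer loop
   vertex 4.4 1.9 2.1
   vertex 5.2 5.5 1.3
   vertex 4.2 0.4 5.2
  endloop
 endfacet
 facet normal 0.623 -0.299 -0.723
  outer loop
   vertex 4.4 1.9 2.1
   vertex 2.9 2.4 0.6
   vertex 5.2 5.5 1.3
  endloop
 endfacet
 facet normal 0.127 -0.896 -0.425
  outer loop
   vertex 4.4 1.9 2.1
   vertex 4.2 0.4 5.2
   vertex 2.9 2.4 0.6
  endloop
 endfacet
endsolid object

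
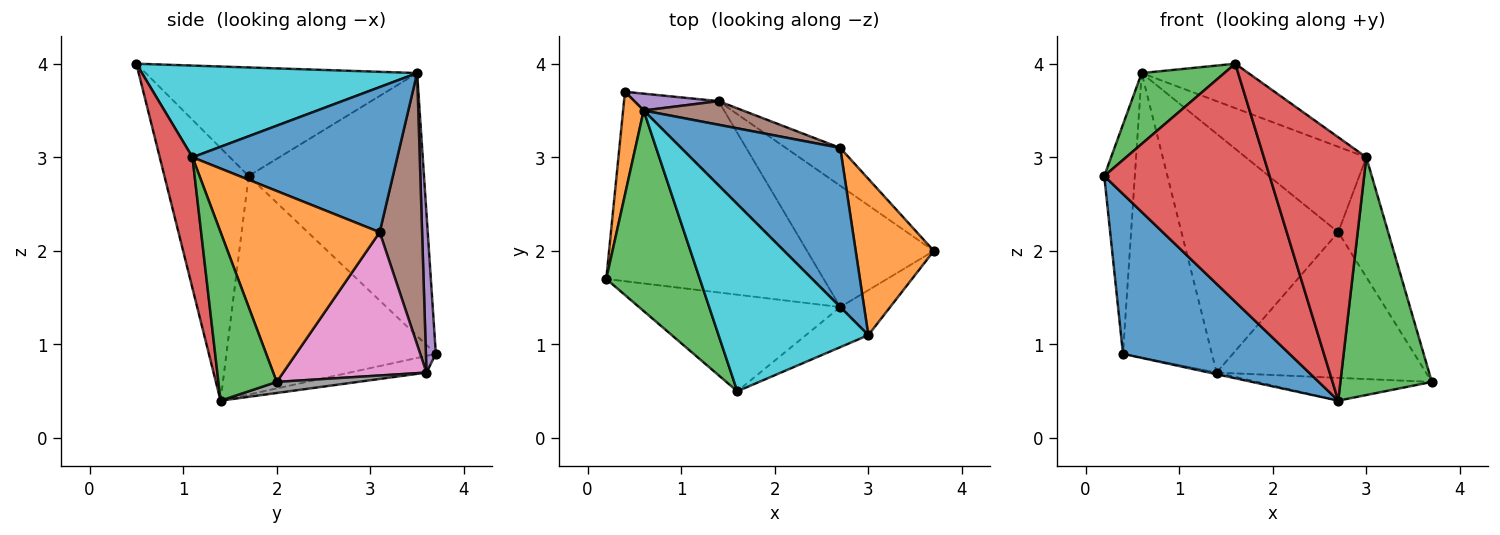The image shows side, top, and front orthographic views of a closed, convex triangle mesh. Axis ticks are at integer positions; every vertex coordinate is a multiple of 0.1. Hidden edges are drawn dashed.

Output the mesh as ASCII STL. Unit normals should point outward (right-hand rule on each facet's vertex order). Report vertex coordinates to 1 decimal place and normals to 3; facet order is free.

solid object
 facet normal -0.630 -0.501 -0.594
  outer loop
   vertex 2.7 1.4 0.4
   vertex 0.2 1.7 2.8
   vertex 0.4 3.7 0.9
  endloop
 endfacet
 facet normal -0.982 0.171 0.077
  outer loop
   vertex 0.6 3.5 3.9
   vertex 0.4 3.7 0.9
   vertex 0.2 1.7 2.8
  endloop
 endfacet
 facet normal -0.738 -0.225 0.636
  outer loop
   vertex 1.6 0.5 4.0
   vertex 0.6 3.5 3.9
   vertex 0.2 1.7 2.8
  endloop
 endfacet
 facet normal -0.427 -0.838 -0.340
  outer loop
   vertex 1.6 0.5 4.0
   vertex 0.2 1.7 2.8
   vertex 2.7 1.4 0.4
  endloop
 endfacet
 facet normal 0.111 0.992 0.059
  outer loop
   vertex 1.4 3.6 0.7
   vertex 0.4 3.7 0.9
   vertex 0.6 3.5 3.9
  endloop
 endfacet
 facet normal 0.260 0.961 0.095
  outer loop
   vertex 1.4 3.6 0.7
   vertex 0.6 3.5 3.9
   vertex 2.7 3.1 2.2
  endloop
 endfacet
 facet normal 0.552 0.807 -0.210
  outer loop
   vertex 1.4 3.6 0.7
   vertex 2.7 3.1 2.2
   vertex 3.7 2.0 0.6
  endloop
 endfacet
 facet normal 0.085 0.184 -0.979
  outer loop
   vertex 1.4 3.6 0.7
   vertex 3.7 2.0 0.6
   vertex 2.7 1.4 0.4
  endloop
 endfacet
 facet normal -0.194 0.019 -0.981
  outer loop
   vertex 1.4 3.6 0.7
   vertex 2.7 1.4 0.4
   vertex 0.4 3.7 0.9
  endloop
 endfacet
 facet normal 0.512 0.198 0.836
  outer loop
   vertex 3.0 1.1 3.0
   vertex 0.6 3.5 3.9
   vertex 1.6 0.5 4.0
  endloop
 endfacet
 facet normal 0.626 0.369 0.687
  outer loop
   vertex 3.0 1.1 3.0
   vertex 2.7 3.1 2.2
   vertex 0.6 3.5 3.9
  endloop
 endfacet
 facet normal 0.889 0.279 0.364
  outer loop
   vertex 3.0 1.1 3.0
   vertex 3.7 2.0 0.6
   vertex 2.7 3.1 2.2
  endloop
 endfacet
 facet normal 0.531 -0.833 -0.157
  outer loop
   vertex 3.0 1.1 3.0
   vertex 2.7 1.4 0.4
   vertex 3.7 2.0 0.6
  endloop
 endfacet
 facet normal 0.301 -0.943 -0.144
  outer loop
   vertex 3.0 1.1 3.0
   vertex 1.6 0.5 4.0
   vertex 2.7 1.4 0.4
  endloop
 endfacet
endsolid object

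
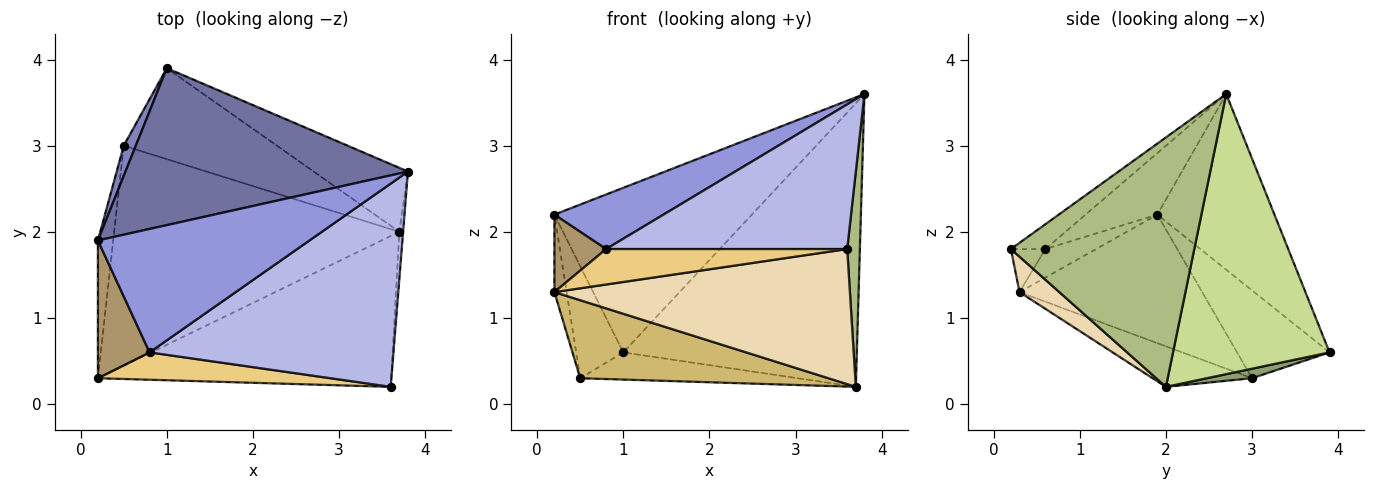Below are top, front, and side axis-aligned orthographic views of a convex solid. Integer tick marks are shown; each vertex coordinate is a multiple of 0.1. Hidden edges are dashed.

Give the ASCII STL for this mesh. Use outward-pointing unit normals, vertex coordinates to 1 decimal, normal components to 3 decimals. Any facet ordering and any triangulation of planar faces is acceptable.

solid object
 facet normal -0.394 0.665 0.634
  outer loop
   vertex 1.0 3.9 0.6
   vertex 0.2 1.9 2.2
   vertex 3.8 2.7 3.6
  endloop
 endfacet
 facet normal -0.884 0.451 0.121
  outer loop
   vertex 0.5 3.0 0.3
   vertex 0.2 1.9 2.2
   vertex 1.0 3.9 0.6
  endloop
 endfacet
 facet normal -0.257 -0.391 0.884
  outer loop
   vertex 0.8 0.6 1.8
   vertex 3.8 2.7 3.6
   vertex 0.2 1.9 2.2
  endloop
 endfacet
 facet normal -0.083 -0.578 0.812
  outer loop
   vertex 0.8 0.6 1.8
   vertex 3.6 0.2 1.8
   vertex 3.8 2.7 3.6
  endloop
 endfacet
 facet normal 0.059 0.286 -0.956
  outer loop
   vertex 3.7 2.0 0.2
   vertex 0.5 3.0 0.3
   vertex 1.0 3.9 0.6
  endloop
 endfacet
 facet normal 0.998 -0.069 -0.015
  outer loop
   vertex 3.7 2.0 0.2
   vertex 3.8 2.7 3.6
   vertex 3.6 0.2 1.8
  endloop
 endfacet
 facet normal 0.547 0.816 -0.184
  outer loop
   vertex 3.7 2.0 0.2
   vertex 1.0 3.9 0.6
   vertex 3.8 2.7 3.6
  endloop
 endfacet
 facet normal -0.991 0.066 -0.118
  outer loop
   vertex 0.2 0.3 1.3
   vertex 0.2 1.9 2.2
   vertex 0.5 3.0 0.3
  endloop
 endfacet
 facet normal -0.434 -0.442 0.785
  outer loop
   vertex 0.2 0.3 1.3
   vertex 0.8 0.6 1.8
   vertex 0.2 1.9 2.2
  endloop
 endfacet
 facet normal -0.133 -0.331 -0.934
  outer loop
   vertex 0.2 0.3 1.3
   vertex 0.5 3.0 0.3
   vertex 3.7 2.0 0.2
  endloop
 endfacet
 facet normal -0.112 -0.787 0.607
  outer loop
   vertex 0.2 0.3 1.3
   vertex 3.6 0.2 1.8
   vertex 0.8 0.6 1.8
  endloop
 endfacet
 facet normal 0.090 -0.664 -0.742
  outer loop
   vertex 0.2 0.3 1.3
   vertex 3.7 2.0 0.2
   vertex 3.6 0.2 1.8
  endloop
 endfacet
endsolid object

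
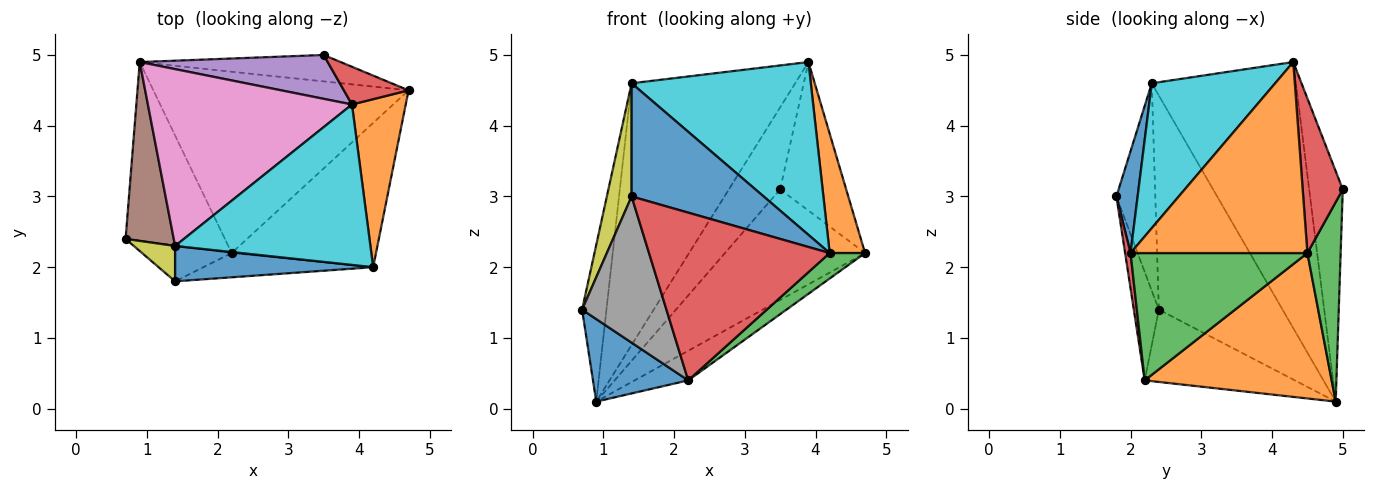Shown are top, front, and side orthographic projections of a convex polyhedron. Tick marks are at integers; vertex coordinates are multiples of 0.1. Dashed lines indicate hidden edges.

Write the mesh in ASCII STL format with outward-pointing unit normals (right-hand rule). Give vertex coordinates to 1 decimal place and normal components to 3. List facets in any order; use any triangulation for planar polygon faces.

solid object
 facet normal -0.552 -0.350 -0.757
  outer loop
   vertex 2.2 2.2 0.4
   vertex 0.7 2.4 1.4
   vertex 0.9 4.9 0.1
  endloop
 endfacet
 facet normal 0.490 0.140 -0.860
  outer loop
   vertex 2.2 2.2 0.4
   vertex 0.9 4.9 0.1
   vertex 4.7 4.5 2.2
  endloop
 endfacet
 facet normal 0.225 0.948 -0.227
  outer loop
   vertex 3.5 5.0 3.1
   vertex 4.7 4.5 2.2
   vertex 0.9 4.9 0.1
  endloop
 endfacet
 facet normal 0.507 0.835 0.212
  outer loop
   vertex 3.5 5.0 3.1
   vertex 3.9 4.3 4.9
   vertex 4.7 4.5 2.2
  endloop
 endfacet
 facet normal -0.500 0.764 0.408
  outer loop
   vertex 3.5 5.0 3.1
   vertex 0.9 4.9 0.1
   vertex 3.9 4.3 4.9
  endloop
 endfacet
 facet normal -0.958 0.189 0.215
  outer loop
   vertex 1.4 2.3 4.6
   vertex 0.9 4.9 0.1
   vertex 0.7 2.4 1.4
  endloop
 endfacet
 facet normal -0.590 0.669 0.452
  outer loop
   vertex 1.4 2.3 4.6
   vertex 3.9 4.3 4.9
   vertex 0.9 4.9 0.1
  endloop
 endfacet
 facet normal -0.277 -0.933 -0.229
  outer loop
   vertex 1.4 1.8 3.0
   vertex 0.7 2.4 1.4
   vertex 2.2 2.2 0.4
  endloop
 endfacet
 facet normal -0.832 -0.529 0.165
  outer loop
   vertex 1.4 1.8 3.0
   vertex 1.4 2.3 4.6
   vertex 0.7 2.4 1.4
  endloop
 endfacet
 facet normal 0.451 -0.654 0.607
  outer loop
   vertex 4.2 2.0 2.2
   vertex 3.9 4.3 4.9
   vertex 1.4 2.3 4.6
  endloop
 endfacet
 facet normal 0.152 -0.943 0.295
  outer loop
   vertex 4.2 2.0 2.2
   vertex 1.4 2.3 4.6
   vertex 1.4 1.8 3.0
  endloop
 endfacet
 facet normal 0.945 -0.189 0.266
  outer loop
   vertex 4.2 2.0 2.2
   vertex 4.7 4.5 2.2
   vertex 3.9 4.3 4.9
  endloop
 endfacet
 facet normal 0.656 -0.131 -0.743
  outer loop
   vertex 4.2 2.0 2.2
   vertex 2.2 2.2 0.4
   vertex 4.7 4.5 2.2
  endloop
 endfacet
 facet normal 0.030 -0.989 -0.143
  outer loop
   vertex 4.2 2.0 2.2
   vertex 1.4 1.8 3.0
   vertex 2.2 2.2 0.4
  endloop
 endfacet
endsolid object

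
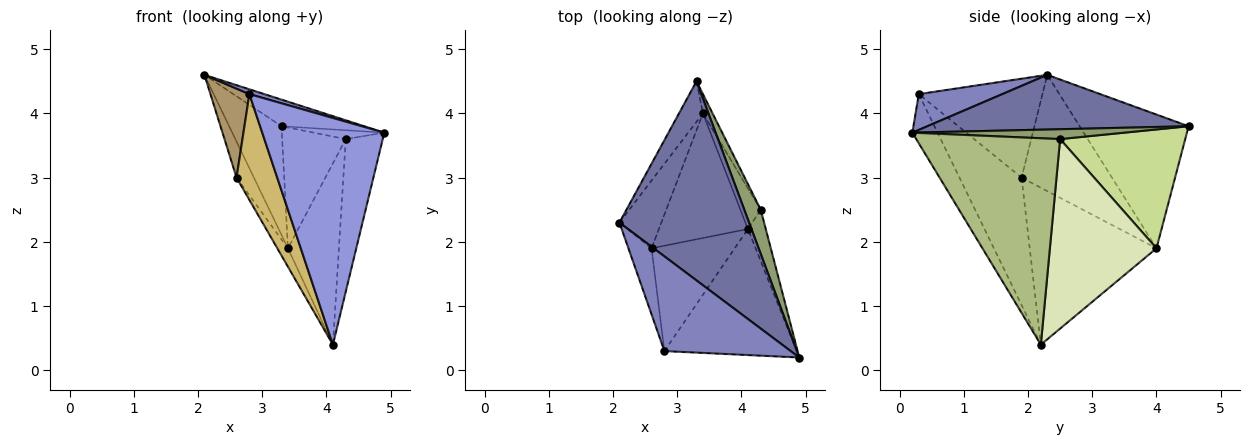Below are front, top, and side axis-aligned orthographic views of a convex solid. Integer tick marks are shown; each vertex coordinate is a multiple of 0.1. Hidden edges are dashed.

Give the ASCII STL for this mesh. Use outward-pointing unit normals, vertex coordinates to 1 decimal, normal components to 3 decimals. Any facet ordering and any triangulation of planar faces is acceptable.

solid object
 facet normal 0.386 0.122 0.915
  outer loop
   vertex 3.3 4.5 3.8
   vertex 2.1 2.3 4.6
   vertex 4.9 0.2 3.7
  endloop
 endfacet
 facet normal 0.272 -0.049 0.961
  outer loop
   vertex 2.8 0.3 4.3
   vertex 4.9 0.2 3.7
   vertex 2.1 2.3 4.6
  endloop
 endfacet
 facet normal -0.178 -0.860 -0.478
  outer loop
   vertex 2.8 0.3 4.3
   vertex 4.1 2.2 0.4
   vertex 4.9 0.2 3.7
  endloop
 endfacet
 facet normal -0.890 0.427 -0.159
  outer loop
   vertex 3.4 4.0 1.9
   vertex 2.1 2.3 4.6
   vertex 3.3 4.5 3.8
  endloop
 endfacet
 facet normal 0.507 0.169 0.845
  outer loop
   vertex 4.3 2.5 3.6
   vertex 3.3 4.5 3.8
   vertex 4.9 0.2 3.7
  endloop
 endfacet
 facet normal 0.965 0.248 -0.084
  outer loop
   vertex 4.3 2.5 3.6
   vertex 4.9 0.2 3.7
   vertex 4.1 2.2 0.4
  endloop
 endfacet
 facet normal 0.889 0.452 -0.072
  outer loop
   vertex 4.3 2.5 3.6
   vertex 3.4 4.0 1.9
   vertex 3.3 4.5 3.8
  endloop
 endfacet
 facet normal 0.898 0.430 -0.096
  outer loop
   vertex 4.3 2.5 3.6
   vertex 4.1 2.2 0.4
   vertex 3.4 4.0 1.9
  endloop
 endfacet
 facet normal -0.931 -0.293 -0.218
  outer loop
   vertex 2.6 1.9 3.0
   vertex 2.8 0.3 4.3
   vertex 2.1 2.3 4.6
  endloop
 endfacet
 facet normal -0.734 -0.481 -0.479
  outer loop
   vertex 2.6 1.9 3.0
   vertex 4.1 2.2 0.4
   vertex 2.8 0.3 4.3
  endloop
 endfacet
 facet normal -0.926 0.178 -0.334
  outer loop
   vertex 2.6 1.9 3.0
   vertex 2.1 2.3 4.6
   vertex 3.4 4.0 1.9
  endloop
 endfacet
 facet normal -0.868 0.073 -0.492
  outer loop
   vertex 2.6 1.9 3.0
   vertex 3.4 4.0 1.9
   vertex 4.1 2.2 0.4
  endloop
 endfacet
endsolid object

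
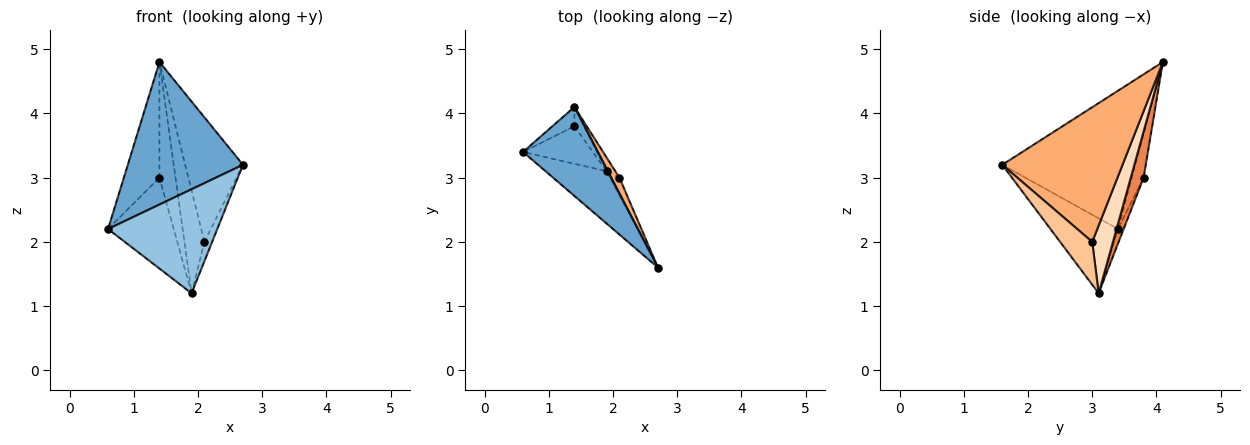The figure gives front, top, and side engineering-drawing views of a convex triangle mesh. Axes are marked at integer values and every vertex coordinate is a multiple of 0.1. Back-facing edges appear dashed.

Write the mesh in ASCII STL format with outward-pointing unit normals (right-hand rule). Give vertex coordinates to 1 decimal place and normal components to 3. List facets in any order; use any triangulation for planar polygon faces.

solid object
 facet normal -0.700 -0.606 0.378
  outer loop
   vertex 1.4 4.1 4.8
   vertex 0.6 3.4 2.2
   vertex 2.7 1.6 3.2
  endloop
 endfacet
 facet normal -0.483 -0.782 -0.393
  outer loop
   vertex 1.9 3.1 1.2
   vertex 2.7 1.6 3.2
   vertex 0.6 3.4 2.2
  endloop
 endfacet
 facet normal -0.312 0.937 -0.156
  outer loop
   vertex 1.4 3.8 3.0
   vertex 0.6 3.4 2.2
   vertex 1.4 4.1 4.8
  endloop
 endfacet
 facet normal -0.080 0.921 -0.381
  outer loop
   vertex 1.4 3.8 3.0
   vertex 1.9 3.1 1.2
   vertex 0.6 3.4 2.2
  endloop
 endfacet
 facet normal 0.619 0.774 -0.129
  outer loop
   vertex 1.4 3.8 3.0
   vertex 1.4 4.1 4.8
   vertex 1.9 3.1 1.2
  endloop
 endfacet
 facet normal 0.900 0.433 0.055
  outer loop
   vertex 2.1 3.0 2.0
   vertex 1.4 4.1 4.8
   vertex 2.7 1.6 3.2
  endloop
 endfacet
 facet normal 0.951 0.228 -0.209
  outer loop
   vertex 2.1 3.0 2.0
   vertex 2.7 1.6 3.2
   vertex 1.9 3.1 1.2
  endloop
 endfacet
 facet normal 0.716 0.692 -0.093
  outer loop
   vertex 2.1 3.0 2.0
   vertex 1.9 3.1 1.2
   vertex 1.4 4.1 4.8
  endloop
 endfacet
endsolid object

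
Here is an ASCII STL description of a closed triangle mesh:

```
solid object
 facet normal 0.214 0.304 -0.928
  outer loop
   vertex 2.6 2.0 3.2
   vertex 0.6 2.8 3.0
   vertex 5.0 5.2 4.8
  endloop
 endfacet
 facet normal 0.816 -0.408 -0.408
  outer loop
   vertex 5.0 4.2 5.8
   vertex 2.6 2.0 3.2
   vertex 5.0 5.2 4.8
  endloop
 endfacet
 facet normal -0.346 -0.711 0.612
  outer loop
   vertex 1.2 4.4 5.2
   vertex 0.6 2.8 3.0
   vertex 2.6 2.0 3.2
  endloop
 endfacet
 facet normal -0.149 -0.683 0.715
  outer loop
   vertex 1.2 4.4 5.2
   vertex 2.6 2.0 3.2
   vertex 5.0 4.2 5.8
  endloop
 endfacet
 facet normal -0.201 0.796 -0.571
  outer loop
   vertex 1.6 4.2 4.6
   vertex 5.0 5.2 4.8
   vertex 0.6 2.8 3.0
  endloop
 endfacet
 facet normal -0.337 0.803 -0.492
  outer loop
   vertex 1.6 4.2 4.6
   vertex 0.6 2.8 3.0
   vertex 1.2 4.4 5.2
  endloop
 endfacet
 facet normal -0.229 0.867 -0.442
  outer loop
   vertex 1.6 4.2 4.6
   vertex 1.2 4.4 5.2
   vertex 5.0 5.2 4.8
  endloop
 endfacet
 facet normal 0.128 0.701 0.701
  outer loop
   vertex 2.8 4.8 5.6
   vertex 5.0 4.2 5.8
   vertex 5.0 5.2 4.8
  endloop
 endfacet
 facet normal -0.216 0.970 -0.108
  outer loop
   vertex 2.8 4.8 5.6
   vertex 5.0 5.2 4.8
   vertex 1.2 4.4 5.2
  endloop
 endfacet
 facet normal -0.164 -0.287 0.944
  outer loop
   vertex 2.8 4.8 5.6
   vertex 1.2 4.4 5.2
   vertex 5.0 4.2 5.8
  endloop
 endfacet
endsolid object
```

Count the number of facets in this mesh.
10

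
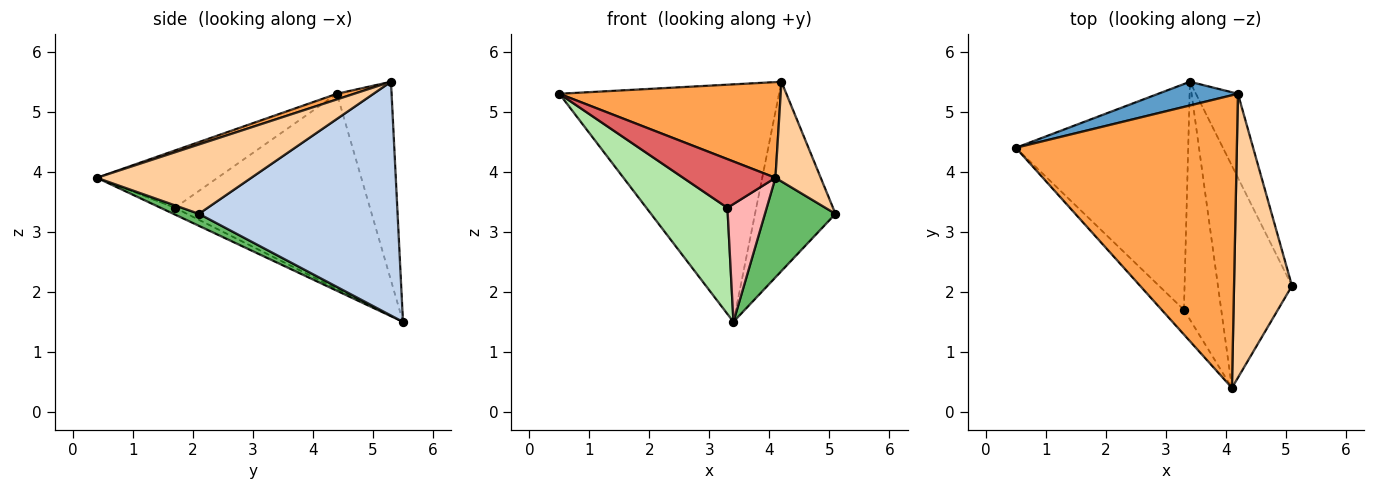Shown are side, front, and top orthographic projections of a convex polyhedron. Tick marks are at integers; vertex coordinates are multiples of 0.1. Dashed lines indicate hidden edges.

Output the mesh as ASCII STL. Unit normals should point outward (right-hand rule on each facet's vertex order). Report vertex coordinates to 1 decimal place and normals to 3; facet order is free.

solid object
 facet normal -0.240 0.966 0.096
  outer loop
   vertex 3.4 5.5 1.5
   vertex 0.5 4.4 5.3
   vertex 4.2 5.3 5.5
  endloop
 endfacet
 facet normal 0.914 0.370 -0.164
  outer loop
   vertex 3.4 5.5 1.5
   vertex 4.2 5.3 5.5
   vertex 5.1 2.1 3.3
  endloop
 endfacet
 facet normal 0.024 -0.311 0.950
  outer loop
   vertex 4.1 0.4 3.9
   vertex 4.2 5.3 5.5
   vertex 0.5 4.4 5.3
  endloop
 endfacet
 facet normal 0.749 -0.220 0.626
  outer loop
   vertex 4.1 0.4 3.9
   vertex 5.1 2.1 3.3
   vertex 4.2 5.3 5.5
  endloop
 endfacet
 facet normal 0.146 -0.405 -0.903
  outer loop
   vertex 4.1 0.4 3.9
   vertex 3.4 5.5 1.5
   vertex 5.1 2.1 3.3
  endloop
 endfacet
 facet normal -0.716 -0.297 -0.632
  outer loop
   vertex 3.3 1.7 3.4
   vertex 0.5 4.4 5.3
   vertex 3.4 5.5 1.5
  endloop
 endfacet
 facet normal -0.759 -0.580 -0.294
  outer loop
   vertex 3.3 1.7 3.4
   vertex 4.1 0.4 3.9
   vertex 0.5 4.4 5.3
  endloop
 endfacet
 facet normal -0.159 -0.438 -0.885
  outer loop
   vertex 3.3 1.7 3.4
   vertex 3.4 5.5 1.5
   vertex 4.1 0.4 3.9
  endloop
 endfacet
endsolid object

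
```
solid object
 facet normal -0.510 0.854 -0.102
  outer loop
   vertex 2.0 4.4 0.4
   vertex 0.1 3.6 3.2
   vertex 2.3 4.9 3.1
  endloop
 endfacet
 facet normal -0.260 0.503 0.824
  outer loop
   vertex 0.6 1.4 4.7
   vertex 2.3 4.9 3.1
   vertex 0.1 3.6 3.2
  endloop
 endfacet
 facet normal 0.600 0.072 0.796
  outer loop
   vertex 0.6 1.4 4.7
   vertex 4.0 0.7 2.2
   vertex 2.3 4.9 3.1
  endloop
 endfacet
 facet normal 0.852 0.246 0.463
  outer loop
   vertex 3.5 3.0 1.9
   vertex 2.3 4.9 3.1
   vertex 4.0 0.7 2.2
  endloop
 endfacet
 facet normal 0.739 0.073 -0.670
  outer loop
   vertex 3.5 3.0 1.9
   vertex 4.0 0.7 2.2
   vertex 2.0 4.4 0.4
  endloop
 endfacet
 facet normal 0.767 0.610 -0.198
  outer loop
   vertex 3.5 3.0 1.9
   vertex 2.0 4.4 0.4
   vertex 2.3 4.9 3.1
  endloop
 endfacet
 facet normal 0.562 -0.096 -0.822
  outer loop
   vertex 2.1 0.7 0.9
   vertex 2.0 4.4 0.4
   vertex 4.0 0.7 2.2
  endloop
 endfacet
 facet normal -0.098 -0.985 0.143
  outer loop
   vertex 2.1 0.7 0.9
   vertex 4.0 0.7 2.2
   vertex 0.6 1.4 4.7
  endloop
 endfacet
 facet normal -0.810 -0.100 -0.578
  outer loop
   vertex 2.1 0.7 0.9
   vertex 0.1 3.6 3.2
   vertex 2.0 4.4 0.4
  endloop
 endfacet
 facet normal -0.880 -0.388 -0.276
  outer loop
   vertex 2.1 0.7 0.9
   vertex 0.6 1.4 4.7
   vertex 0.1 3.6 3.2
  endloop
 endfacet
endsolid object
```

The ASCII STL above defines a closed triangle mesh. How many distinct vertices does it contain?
7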